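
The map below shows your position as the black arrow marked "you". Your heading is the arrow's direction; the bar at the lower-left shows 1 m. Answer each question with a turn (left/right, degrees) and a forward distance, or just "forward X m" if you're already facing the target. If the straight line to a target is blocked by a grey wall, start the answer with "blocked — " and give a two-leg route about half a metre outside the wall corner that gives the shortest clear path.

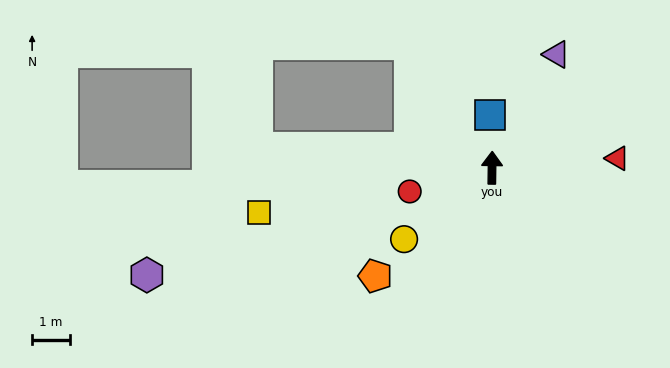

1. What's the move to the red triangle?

turn right 85°, forward 3.4 m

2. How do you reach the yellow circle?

turn left 130°, forward 3.0 m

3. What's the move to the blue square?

turn left 3°, forward 1.4 m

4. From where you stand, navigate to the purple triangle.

turn right 29°, forward 3.5 m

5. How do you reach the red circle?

turn left 107°, forward 2.3 m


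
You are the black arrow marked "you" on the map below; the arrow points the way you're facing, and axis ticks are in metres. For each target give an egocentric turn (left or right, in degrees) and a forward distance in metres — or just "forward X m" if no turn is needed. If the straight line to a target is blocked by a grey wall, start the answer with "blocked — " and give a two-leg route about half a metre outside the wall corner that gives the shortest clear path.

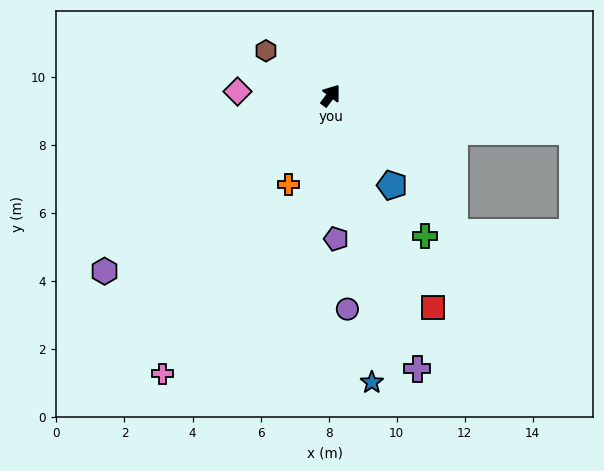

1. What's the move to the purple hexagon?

turn left 165°, forward 8.4 m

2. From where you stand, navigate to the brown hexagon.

turn left 92°, forward 2.3 m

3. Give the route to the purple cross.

turn right 125°, forward 8.4 m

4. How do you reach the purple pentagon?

turn right 141°, forward 4.2 m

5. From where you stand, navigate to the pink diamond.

turn left 125°, forward 2.7 m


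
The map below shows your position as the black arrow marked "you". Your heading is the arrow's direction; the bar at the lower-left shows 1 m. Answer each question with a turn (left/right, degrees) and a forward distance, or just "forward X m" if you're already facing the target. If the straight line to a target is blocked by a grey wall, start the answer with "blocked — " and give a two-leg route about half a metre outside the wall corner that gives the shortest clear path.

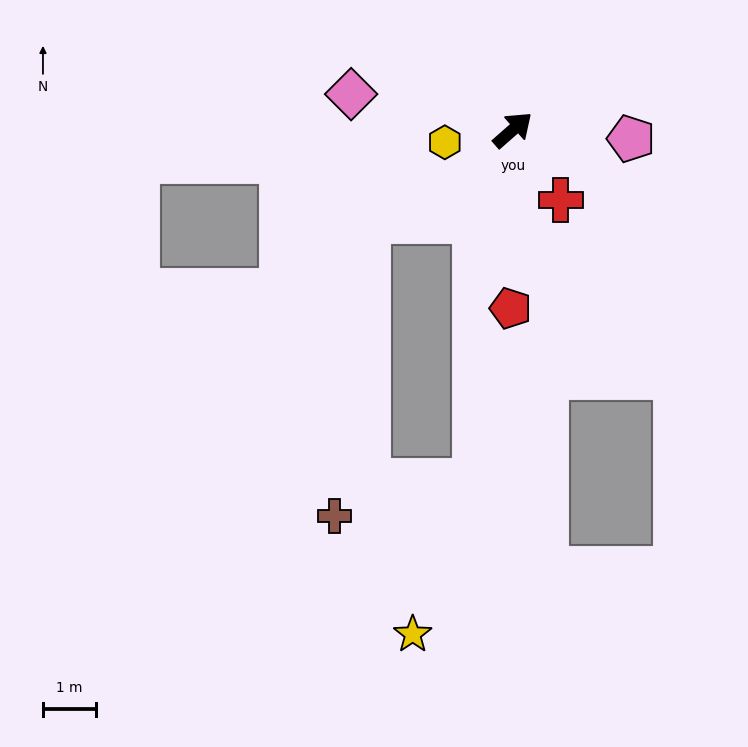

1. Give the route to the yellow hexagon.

turn left 149°, forward 1.3 m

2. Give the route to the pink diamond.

turn left 126°, forward 3.1 m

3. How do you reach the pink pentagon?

turn right 46°, forward 2.2 m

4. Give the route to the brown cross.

blocked — turn left 171°, forward 3.2 m, then turn left 51°, forward 5.5 m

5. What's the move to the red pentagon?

turn right 132°, forward 3.3 m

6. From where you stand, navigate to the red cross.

turn right 97°, forward 1.6 m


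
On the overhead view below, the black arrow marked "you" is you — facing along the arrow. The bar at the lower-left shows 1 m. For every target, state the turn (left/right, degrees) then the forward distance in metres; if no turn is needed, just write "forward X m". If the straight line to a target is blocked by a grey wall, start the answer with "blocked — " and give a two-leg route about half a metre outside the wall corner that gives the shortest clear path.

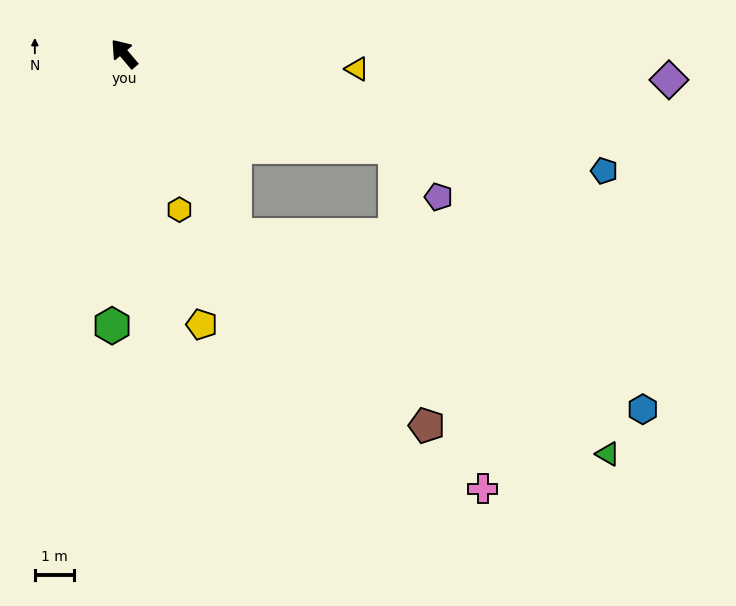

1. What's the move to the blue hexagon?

blocked — turn left 171°, forward 5.4 m, then turn left 36°, forward 11.2 m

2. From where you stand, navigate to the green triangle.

blocked — turn left 171°, forward 5.4 m, then turn left 28°, forward 10.9 m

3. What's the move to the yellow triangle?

turn right 134°, forward 5.9 m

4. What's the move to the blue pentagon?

turn right 144°, forward 12.5 m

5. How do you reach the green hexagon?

turn left 137°, forward 6.9 m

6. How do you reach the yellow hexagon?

turn left 159°, forward 4.2 m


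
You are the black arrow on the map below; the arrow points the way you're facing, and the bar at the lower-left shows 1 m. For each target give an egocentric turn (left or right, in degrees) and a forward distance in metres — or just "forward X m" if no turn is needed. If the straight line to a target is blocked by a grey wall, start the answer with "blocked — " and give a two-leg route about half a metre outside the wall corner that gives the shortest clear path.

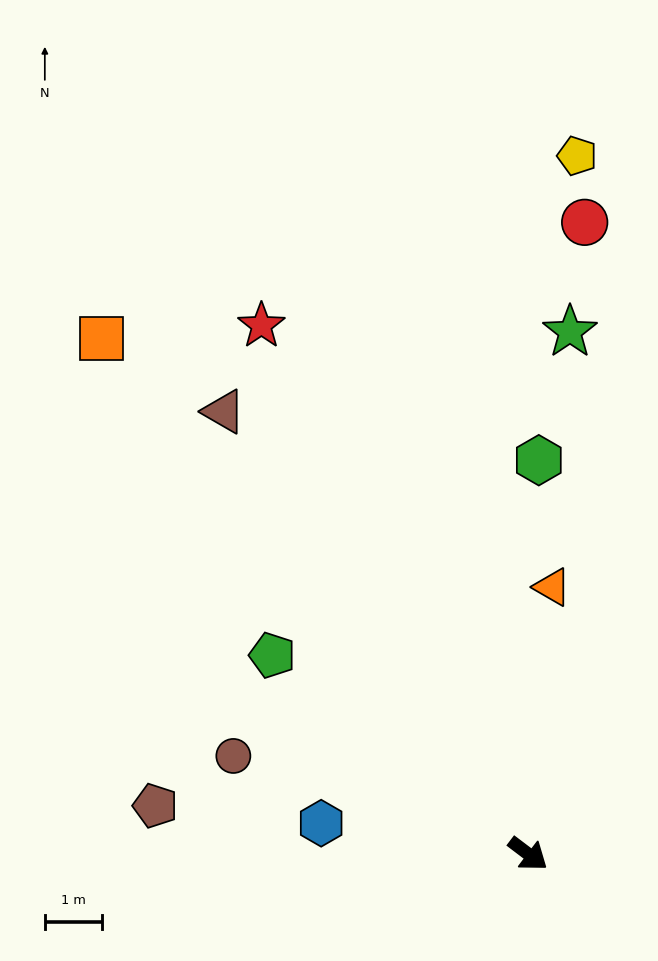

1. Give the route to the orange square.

turn left 167°, forward 11.6 m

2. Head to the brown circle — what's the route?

turn right 161°, forward 5.4 m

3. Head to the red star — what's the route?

turn left 154°, forward 10.3 m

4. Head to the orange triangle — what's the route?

turn left 122°, forward 4.7 m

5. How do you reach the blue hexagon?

turn right 151°, forward 3.6 m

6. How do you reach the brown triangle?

turn left 162°, forward 9.3 m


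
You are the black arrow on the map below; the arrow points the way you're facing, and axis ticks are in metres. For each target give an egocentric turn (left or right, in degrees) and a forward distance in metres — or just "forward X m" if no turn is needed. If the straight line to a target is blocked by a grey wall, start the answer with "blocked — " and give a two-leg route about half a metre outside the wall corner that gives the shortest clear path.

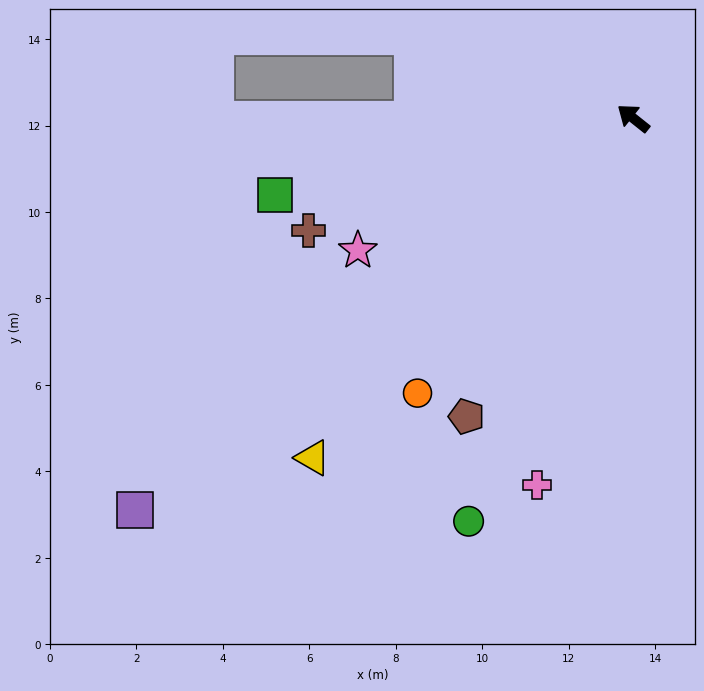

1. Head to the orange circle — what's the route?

turn left 90°, forward 8.1 m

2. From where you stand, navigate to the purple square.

turn left 77°, forward 14.7 m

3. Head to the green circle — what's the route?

turn left 106°, forward 10.1 m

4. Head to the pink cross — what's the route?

turn left 114°, forward 8.8 m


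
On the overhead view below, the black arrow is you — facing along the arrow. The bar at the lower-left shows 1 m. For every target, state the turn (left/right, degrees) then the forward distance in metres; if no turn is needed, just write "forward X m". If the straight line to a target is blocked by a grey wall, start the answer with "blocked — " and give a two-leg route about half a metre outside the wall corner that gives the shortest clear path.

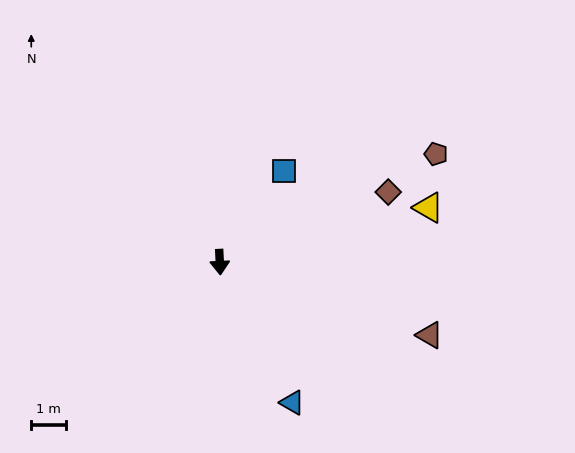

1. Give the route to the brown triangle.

turn left 68°, forward 6.4 m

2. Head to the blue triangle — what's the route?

turn left 25°, forward 4.5 m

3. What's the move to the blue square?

turn left 142°, forward 3.2 m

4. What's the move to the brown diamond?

turn left 110°, forward 5.2 m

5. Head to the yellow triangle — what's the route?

turn left 102°, forward 6.2 m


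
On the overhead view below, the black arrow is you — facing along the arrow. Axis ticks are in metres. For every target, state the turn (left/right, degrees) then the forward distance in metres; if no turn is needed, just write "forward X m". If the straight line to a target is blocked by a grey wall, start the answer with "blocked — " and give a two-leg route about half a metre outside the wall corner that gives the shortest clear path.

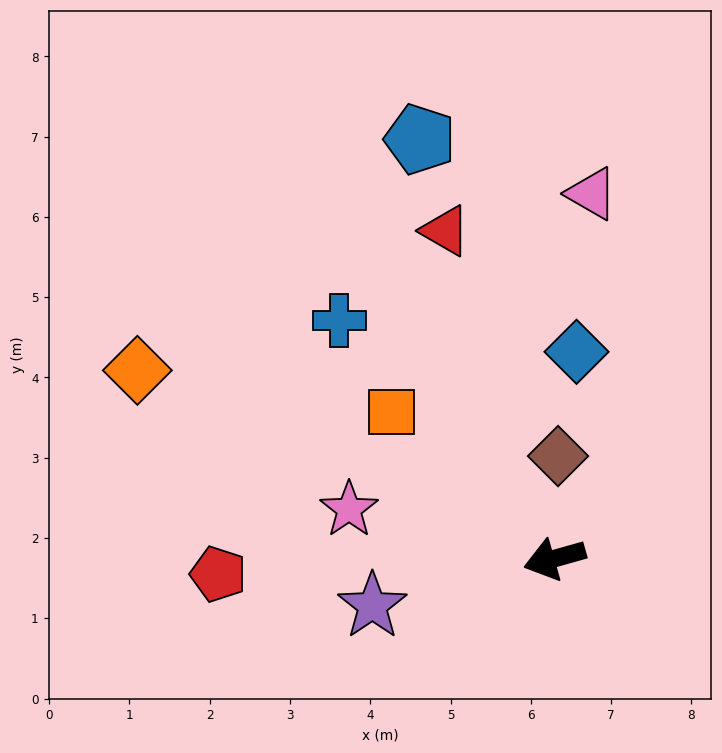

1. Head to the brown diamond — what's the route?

turn right 108°, forward 1.3 m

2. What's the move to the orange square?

turn right 58°, forward 2.7 m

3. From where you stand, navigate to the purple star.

forward 2.3 m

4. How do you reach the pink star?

turn right 29°, forward 2.6 m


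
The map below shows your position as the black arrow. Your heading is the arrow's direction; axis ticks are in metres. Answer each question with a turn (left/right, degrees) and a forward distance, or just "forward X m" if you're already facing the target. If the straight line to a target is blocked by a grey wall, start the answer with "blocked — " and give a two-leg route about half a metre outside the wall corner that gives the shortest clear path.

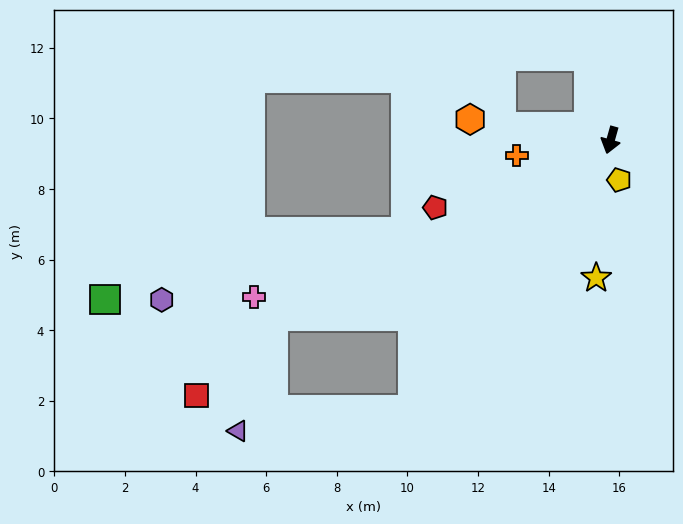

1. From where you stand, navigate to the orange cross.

turn right 65°, forward 2.7 m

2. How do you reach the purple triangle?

blocked — turn right 47°, forward 10.8 m, then turn left 46°, forward 3.4 m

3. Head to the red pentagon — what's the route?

turn right 53°, forward 5.3 m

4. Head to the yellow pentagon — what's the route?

turn left 28°, forward 1.2 m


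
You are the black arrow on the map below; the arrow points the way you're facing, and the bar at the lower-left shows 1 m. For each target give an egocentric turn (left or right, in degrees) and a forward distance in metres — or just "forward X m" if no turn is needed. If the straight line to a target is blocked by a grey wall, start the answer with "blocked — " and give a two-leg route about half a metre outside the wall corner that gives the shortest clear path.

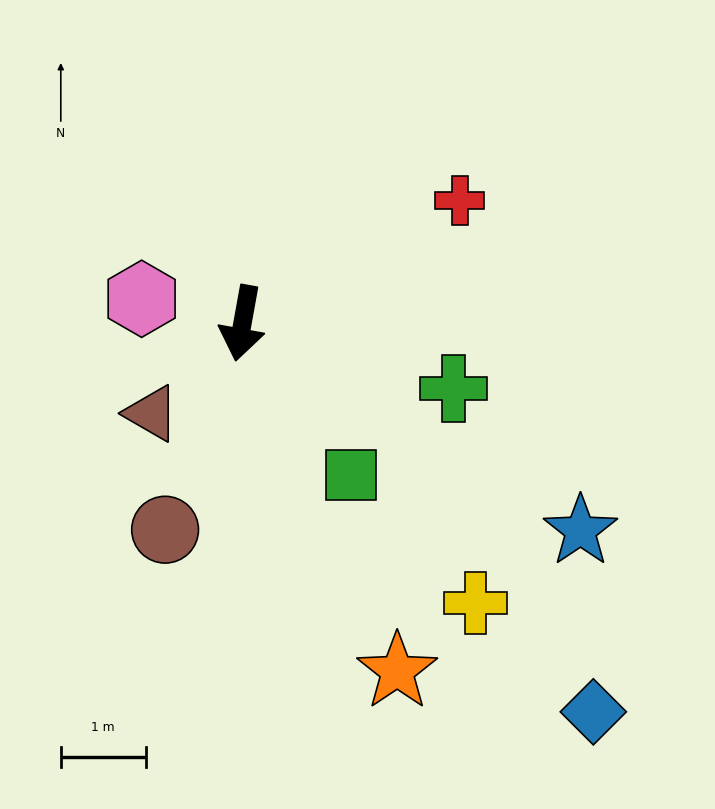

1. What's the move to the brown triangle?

turn right 35°, forward 1.5 m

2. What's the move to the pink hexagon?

turn right 93°, forward 1.2 m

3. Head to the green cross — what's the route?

turn left 83°, forward 2.6 m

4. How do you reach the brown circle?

turn right 10°, forward 2.6 m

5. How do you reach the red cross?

turn left 130°, forward 2.9 m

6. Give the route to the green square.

turn left 46°, forward 2.2 m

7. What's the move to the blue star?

turn left 69°, forward 4.7 m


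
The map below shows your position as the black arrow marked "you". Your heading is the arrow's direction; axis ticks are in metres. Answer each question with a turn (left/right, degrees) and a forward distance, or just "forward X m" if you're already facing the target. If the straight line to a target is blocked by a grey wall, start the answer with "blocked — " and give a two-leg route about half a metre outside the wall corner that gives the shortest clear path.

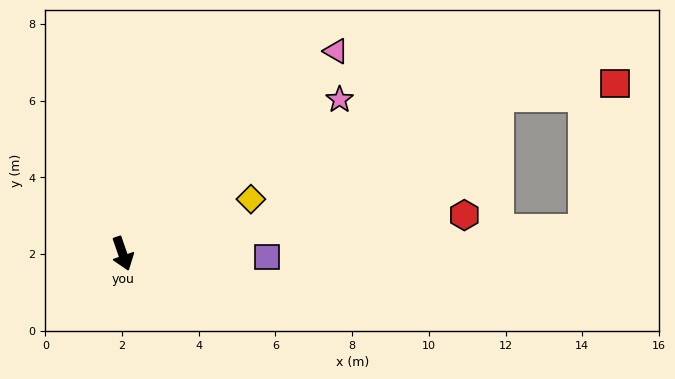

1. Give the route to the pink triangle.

turn left 114°, forward 7.7 m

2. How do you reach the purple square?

turn left 70°, forward 3.8 m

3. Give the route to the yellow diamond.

turn left 94°, forward 3.6 m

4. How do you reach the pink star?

turn left 106°, forward 6.9 m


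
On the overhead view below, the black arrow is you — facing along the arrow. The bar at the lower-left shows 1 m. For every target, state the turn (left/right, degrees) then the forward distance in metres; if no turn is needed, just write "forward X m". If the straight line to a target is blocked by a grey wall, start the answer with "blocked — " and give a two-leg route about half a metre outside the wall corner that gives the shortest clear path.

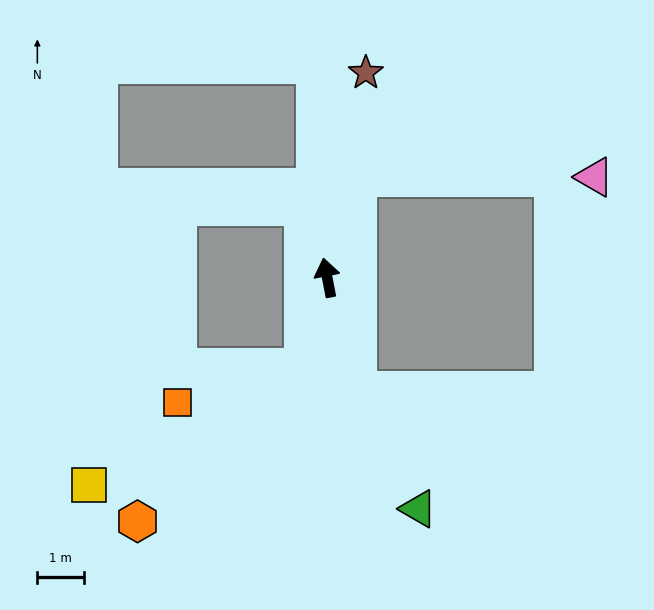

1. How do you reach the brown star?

turn right 22°, forward 4.5 m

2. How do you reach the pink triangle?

blocked — turn right 28°, forward 2.3 m, then turn right 73°, forward 5.1 m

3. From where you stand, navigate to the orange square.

blocked — turn left 155°, forward 2.0 m, then turn right 60°, forward 2.8 m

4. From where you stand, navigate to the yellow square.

blocked — turn left 155°, forward 2.0 m, then turn right 47°, forward 5.3 m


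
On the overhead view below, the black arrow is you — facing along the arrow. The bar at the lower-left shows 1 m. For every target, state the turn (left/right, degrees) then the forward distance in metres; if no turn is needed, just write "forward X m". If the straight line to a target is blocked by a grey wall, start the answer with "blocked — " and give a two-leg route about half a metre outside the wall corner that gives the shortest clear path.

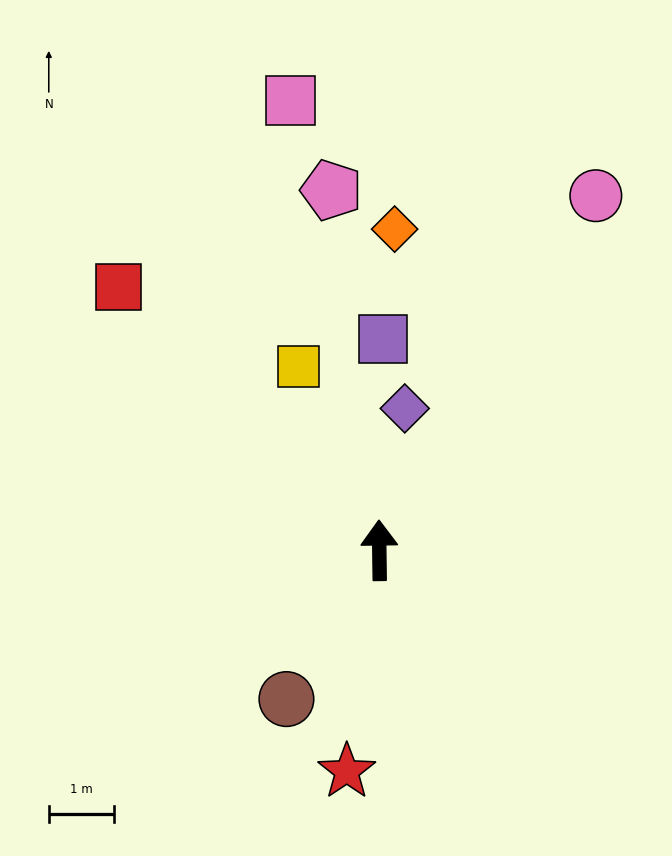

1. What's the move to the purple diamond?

turn right 11°, forward 2.2 m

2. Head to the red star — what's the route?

turn left 171°, forward 3.4 m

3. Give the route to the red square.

turn left 44°, forward 5.6 m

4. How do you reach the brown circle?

turn left 147°, forward 2.7 m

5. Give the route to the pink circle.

turn right 32°, forward 6.3 m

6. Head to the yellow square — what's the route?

turn left 23°, forward 3.1 m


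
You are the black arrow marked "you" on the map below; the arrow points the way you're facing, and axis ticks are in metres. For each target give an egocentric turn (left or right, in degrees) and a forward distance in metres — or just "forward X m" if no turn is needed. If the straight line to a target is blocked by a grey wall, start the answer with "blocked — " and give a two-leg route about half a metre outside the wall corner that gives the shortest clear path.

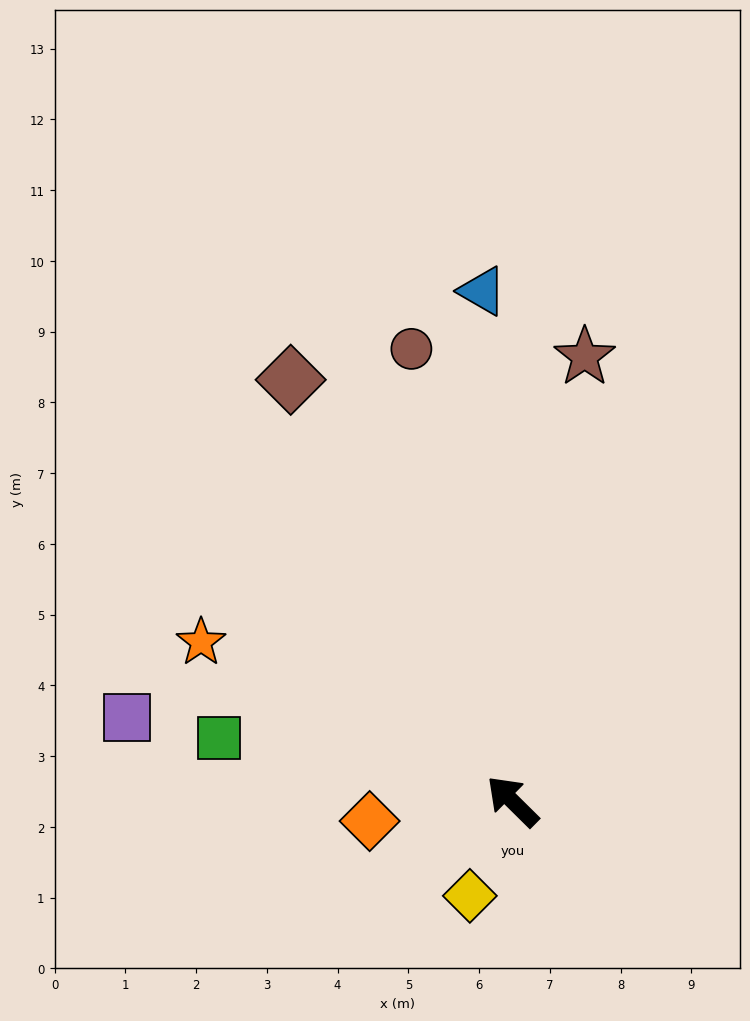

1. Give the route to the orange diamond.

turn left 53°, forward 2.0 m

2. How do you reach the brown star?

turn right 55°, forward 6.4 m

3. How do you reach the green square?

turn left 32°, forward 4.2 m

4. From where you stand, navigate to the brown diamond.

turn right 18°, forward 6.7 m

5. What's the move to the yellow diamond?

turn left 110°, forward 1.5 m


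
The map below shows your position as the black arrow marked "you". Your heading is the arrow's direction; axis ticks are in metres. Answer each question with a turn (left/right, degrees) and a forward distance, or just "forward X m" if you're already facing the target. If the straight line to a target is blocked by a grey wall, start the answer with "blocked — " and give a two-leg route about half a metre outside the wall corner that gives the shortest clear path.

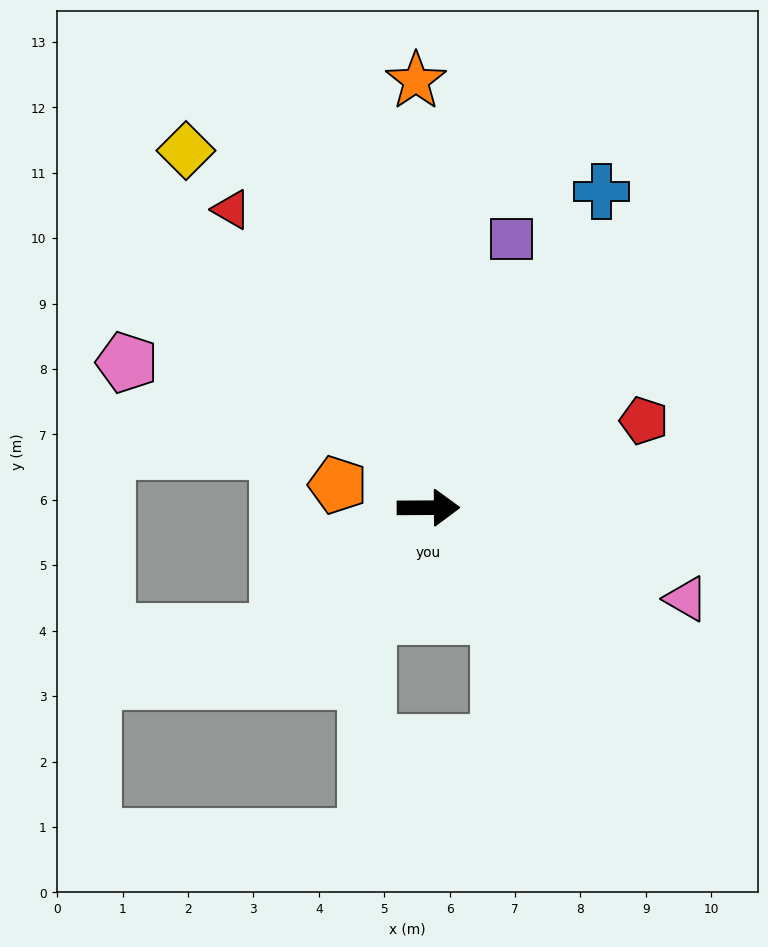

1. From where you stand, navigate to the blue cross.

turn left 61°, forward 5.5 m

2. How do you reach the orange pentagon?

turn left 166°, forward 1.4 m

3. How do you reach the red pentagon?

turn left 22°, forward 3.6 m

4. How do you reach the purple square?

turn left 73°, forward 4.3 m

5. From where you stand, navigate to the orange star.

turn left 91°, forward 6.5 m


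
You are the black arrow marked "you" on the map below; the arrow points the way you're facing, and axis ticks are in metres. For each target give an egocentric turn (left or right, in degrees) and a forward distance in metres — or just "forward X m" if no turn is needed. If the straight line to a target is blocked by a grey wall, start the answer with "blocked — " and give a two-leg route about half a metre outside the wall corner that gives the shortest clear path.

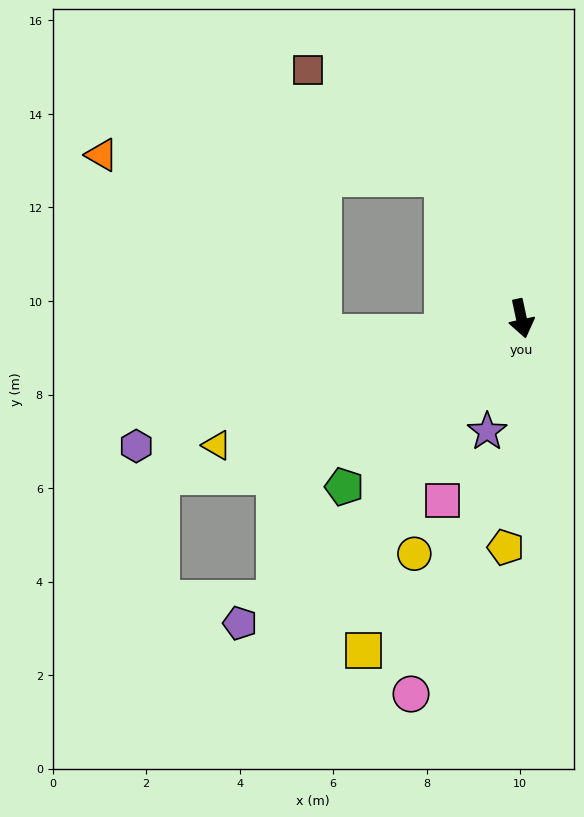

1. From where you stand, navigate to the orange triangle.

blocked — turn right 163°, forward 3.5 m, then turn left 57°, forward 7.3 m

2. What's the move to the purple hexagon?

turn right 84°, forward 8.7 m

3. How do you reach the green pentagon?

turn right 59°, forward 5.2 m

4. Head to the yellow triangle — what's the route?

turn right 79°, forward 7.1 m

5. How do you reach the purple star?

turn right 29°, forward 2.5 m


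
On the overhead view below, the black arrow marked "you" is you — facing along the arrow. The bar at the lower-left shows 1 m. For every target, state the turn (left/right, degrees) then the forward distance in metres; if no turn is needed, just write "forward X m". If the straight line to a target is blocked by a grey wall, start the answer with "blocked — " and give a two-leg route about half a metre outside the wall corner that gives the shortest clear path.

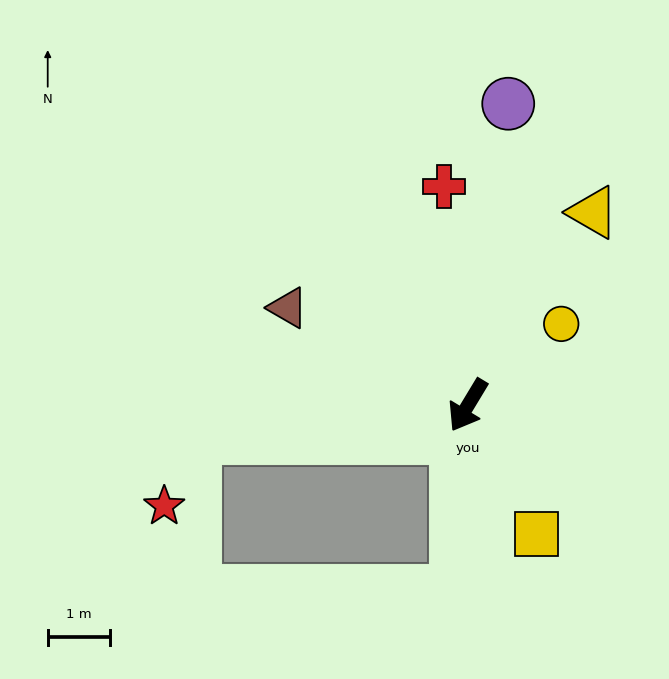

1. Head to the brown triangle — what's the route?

turn right 87°, forward 3.3 m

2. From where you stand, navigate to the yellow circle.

turn left 162°, forward 2.0 m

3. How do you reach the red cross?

turn right 143°, forward 3.6 m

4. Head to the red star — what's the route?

blocked — turn right 52°, forward 4.4 m, then turn left 59°, forward 1.2 m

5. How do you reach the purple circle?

turn right 156°, forward 4.9 m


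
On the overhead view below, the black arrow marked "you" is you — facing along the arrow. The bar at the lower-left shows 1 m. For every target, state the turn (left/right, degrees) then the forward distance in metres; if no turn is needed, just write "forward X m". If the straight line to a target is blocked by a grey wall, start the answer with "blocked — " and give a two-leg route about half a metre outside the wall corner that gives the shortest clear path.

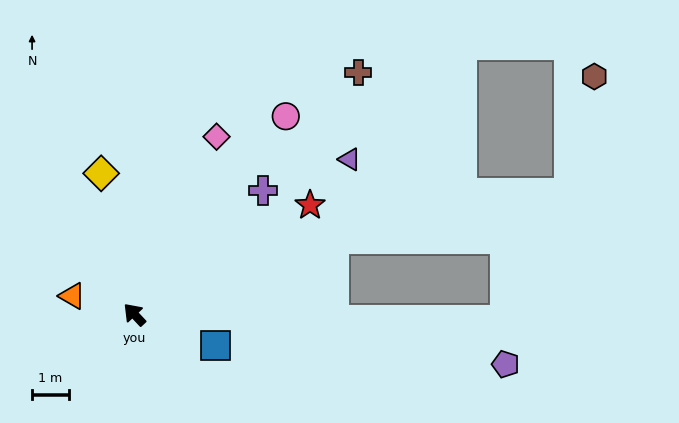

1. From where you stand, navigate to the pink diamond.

turn right 68°, forward 5.3 m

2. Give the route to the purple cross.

turn right 89°, forward 4.9 m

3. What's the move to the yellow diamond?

turn right 30°, forward 4.0 m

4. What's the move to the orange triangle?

turn left 30°, forward 1.8 m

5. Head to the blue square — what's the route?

turn right 154°, forward 2.4 m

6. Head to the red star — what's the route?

turn right 101°, forward 5.6 m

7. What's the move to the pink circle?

turn right 81°, forward 6.8 m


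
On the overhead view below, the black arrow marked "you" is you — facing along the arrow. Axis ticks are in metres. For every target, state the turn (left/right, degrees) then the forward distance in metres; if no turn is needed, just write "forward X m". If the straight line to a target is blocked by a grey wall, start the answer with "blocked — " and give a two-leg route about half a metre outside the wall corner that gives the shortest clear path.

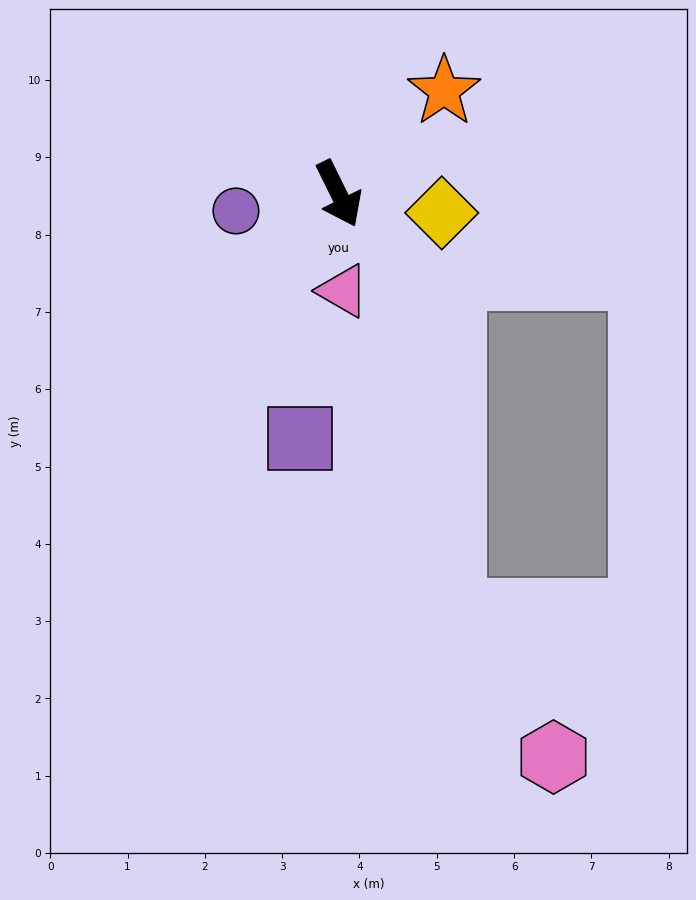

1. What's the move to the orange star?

turn left 108°, forward 1.9 m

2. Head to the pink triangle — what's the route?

turn right 24°, forward 1.3 m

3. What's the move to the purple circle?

turn right 107°, forward 1.3 m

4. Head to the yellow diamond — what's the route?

turn left 53°, forward 1.4 m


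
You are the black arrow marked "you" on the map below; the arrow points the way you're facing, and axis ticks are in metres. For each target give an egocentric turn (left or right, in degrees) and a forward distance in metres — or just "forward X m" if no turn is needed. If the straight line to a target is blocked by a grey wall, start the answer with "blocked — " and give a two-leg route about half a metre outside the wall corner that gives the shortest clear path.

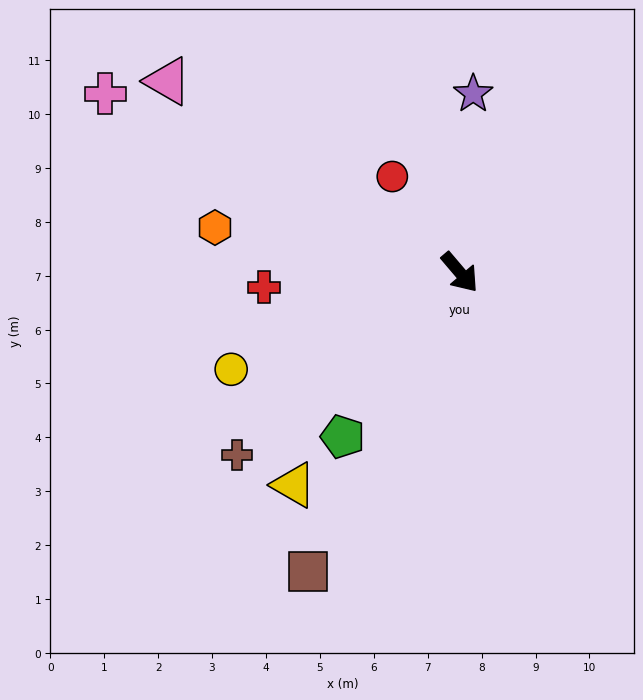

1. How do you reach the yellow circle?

turn right 107°, forward 4.6 m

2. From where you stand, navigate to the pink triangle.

turn right 164°, forward 6.5 m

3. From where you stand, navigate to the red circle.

turn left 175°, forward 2.2 m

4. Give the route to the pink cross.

turn right 157°, forward 7.4 m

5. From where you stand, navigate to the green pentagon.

turn right 76°, forward 3.7 m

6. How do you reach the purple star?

turn left 135°, forward 3.3 m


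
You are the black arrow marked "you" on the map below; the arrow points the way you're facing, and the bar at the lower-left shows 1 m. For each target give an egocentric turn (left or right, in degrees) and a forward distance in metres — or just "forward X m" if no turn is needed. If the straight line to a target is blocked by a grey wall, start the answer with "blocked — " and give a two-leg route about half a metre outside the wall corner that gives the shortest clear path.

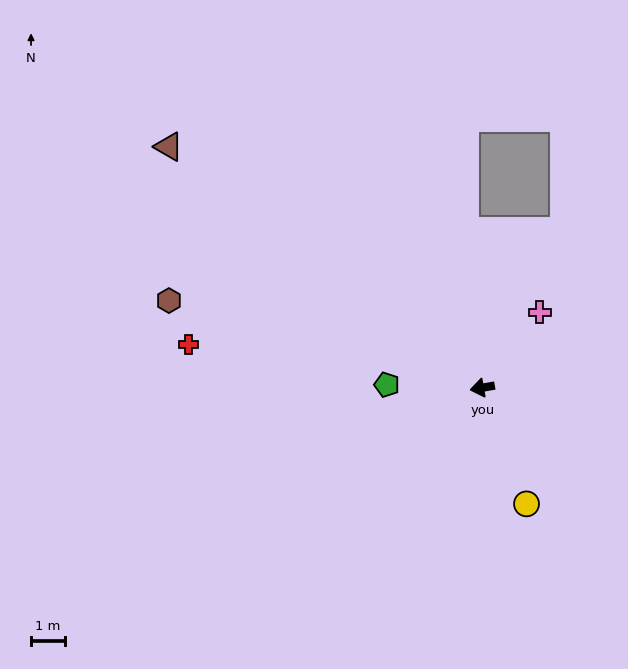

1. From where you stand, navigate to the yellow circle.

turn left 101°, forward 3.6 m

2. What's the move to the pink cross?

turn right 137°, forward 2.8 m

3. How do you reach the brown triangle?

turn right 48°, forward 11.6 m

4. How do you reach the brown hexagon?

turn right 26°, forward 9.5 m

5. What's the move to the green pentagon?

turn right 12°, forward 2.8 m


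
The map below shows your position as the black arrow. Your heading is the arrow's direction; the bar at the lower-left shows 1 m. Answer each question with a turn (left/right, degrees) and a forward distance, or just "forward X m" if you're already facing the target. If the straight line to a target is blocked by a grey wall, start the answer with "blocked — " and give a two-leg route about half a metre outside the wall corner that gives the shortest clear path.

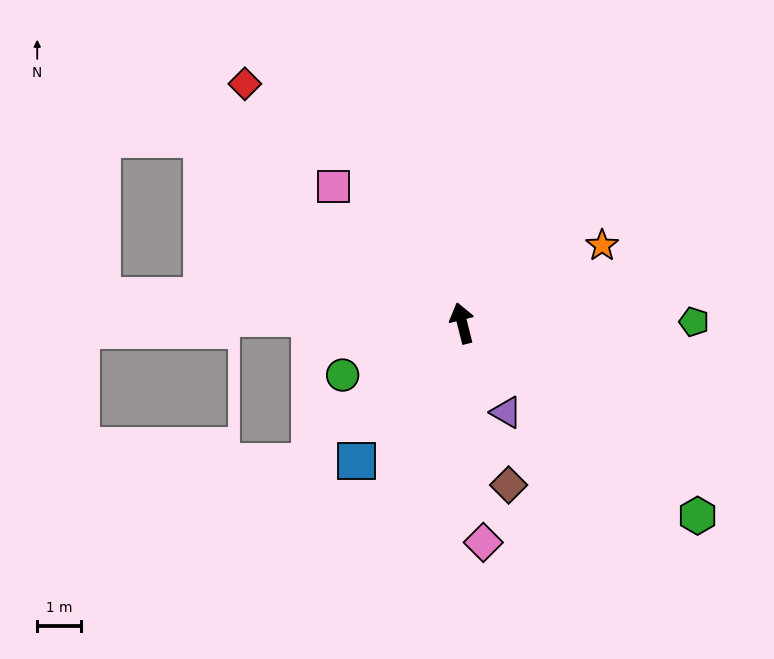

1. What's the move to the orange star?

turn right 75°, forward 3.7 m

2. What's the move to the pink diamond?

turn left 171°, forward 5.0 m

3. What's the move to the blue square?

turn left 128°, forward 4.0 m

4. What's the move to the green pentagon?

turn right 104°, forward 5.3 m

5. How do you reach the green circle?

turn left 99°, forward 3.0 m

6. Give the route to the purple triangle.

turn right 168°, forward 2.3 m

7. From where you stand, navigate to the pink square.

turn left 29°, forward 4.3 m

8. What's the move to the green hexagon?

turn right 143°, forward 6.9 m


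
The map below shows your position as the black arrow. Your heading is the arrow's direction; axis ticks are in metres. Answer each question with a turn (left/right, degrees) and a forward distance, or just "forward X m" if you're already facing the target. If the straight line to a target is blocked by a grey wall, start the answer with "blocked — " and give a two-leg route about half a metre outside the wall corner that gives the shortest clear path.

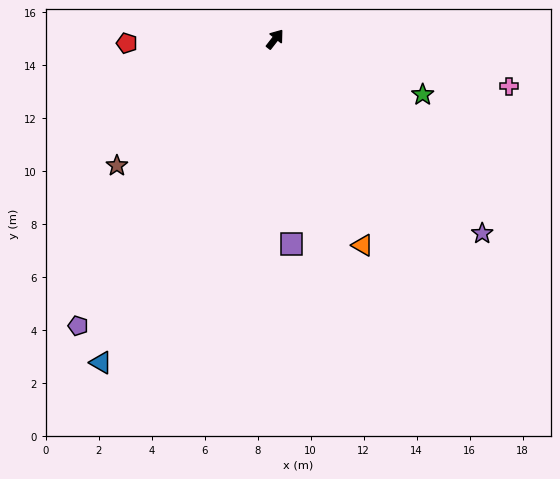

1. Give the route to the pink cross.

turn right 64°, forward 9.0 m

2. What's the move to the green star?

turn right 73°, forward 6.0 m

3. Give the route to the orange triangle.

turn right 119°, forward 8.5 m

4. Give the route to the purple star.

turn right 95°, forward 10.7 m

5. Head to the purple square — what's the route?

turn right 137°, forward 7.8 m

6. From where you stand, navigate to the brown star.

turn left 167°, forward 7.6 m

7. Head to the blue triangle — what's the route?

turn right 170°, forward 13.9 m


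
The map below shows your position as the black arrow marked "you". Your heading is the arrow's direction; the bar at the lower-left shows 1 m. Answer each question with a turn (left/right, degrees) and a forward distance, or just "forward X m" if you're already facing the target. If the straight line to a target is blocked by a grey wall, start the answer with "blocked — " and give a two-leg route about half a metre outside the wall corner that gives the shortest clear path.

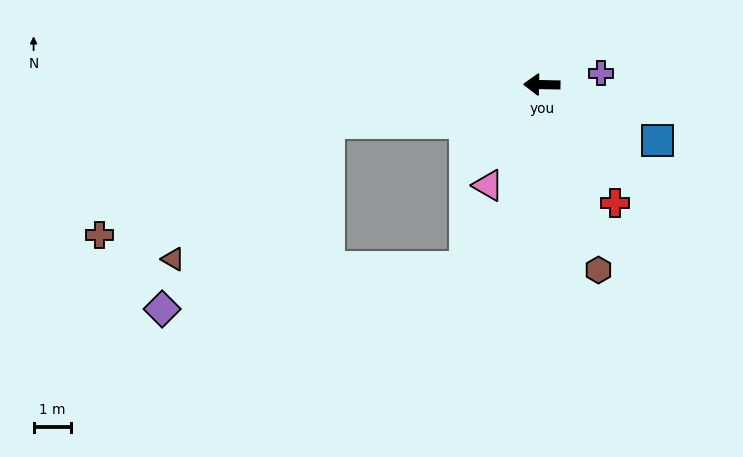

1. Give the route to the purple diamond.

blocked — turn left 11°, forward 5.7 m, then turn left 38°, forward 6.6 m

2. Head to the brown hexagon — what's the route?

turn left 108°, forward 5.1 m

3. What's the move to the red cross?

turn left 123°, forward 3.7 m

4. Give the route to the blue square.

turn left 155°, forward 3.4 m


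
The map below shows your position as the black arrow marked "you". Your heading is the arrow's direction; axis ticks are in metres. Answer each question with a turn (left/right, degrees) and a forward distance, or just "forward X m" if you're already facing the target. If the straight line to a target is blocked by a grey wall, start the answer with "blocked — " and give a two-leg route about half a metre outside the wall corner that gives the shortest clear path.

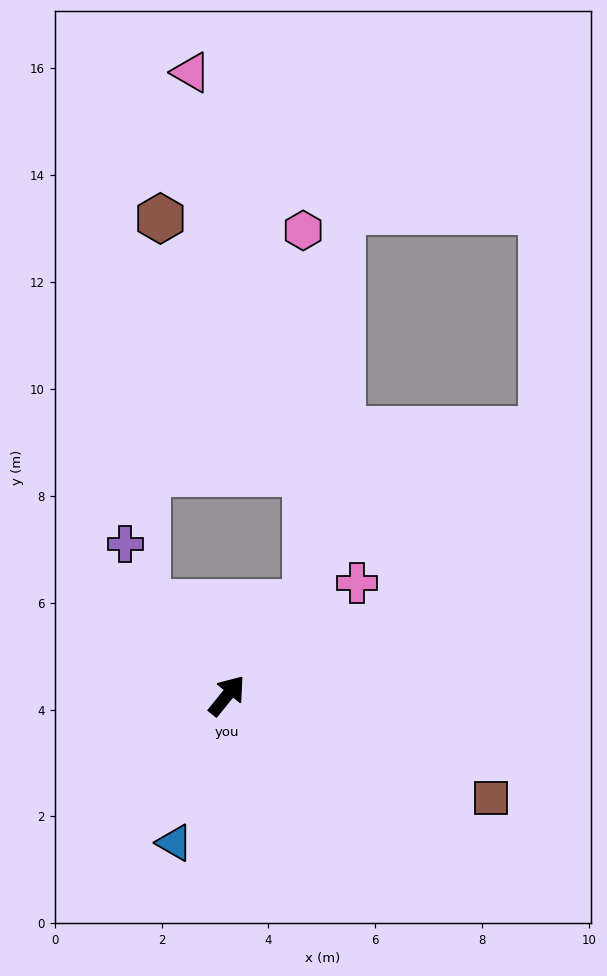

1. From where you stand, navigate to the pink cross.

turn right 10°, forward 3.2 m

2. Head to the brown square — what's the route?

turn right 72°, forward 5.3 m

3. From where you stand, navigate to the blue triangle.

turn right 161°, forward 2.9 m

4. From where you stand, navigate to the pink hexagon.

blocked — forward 2.3 m, then turn left 39°, forward 7.0 m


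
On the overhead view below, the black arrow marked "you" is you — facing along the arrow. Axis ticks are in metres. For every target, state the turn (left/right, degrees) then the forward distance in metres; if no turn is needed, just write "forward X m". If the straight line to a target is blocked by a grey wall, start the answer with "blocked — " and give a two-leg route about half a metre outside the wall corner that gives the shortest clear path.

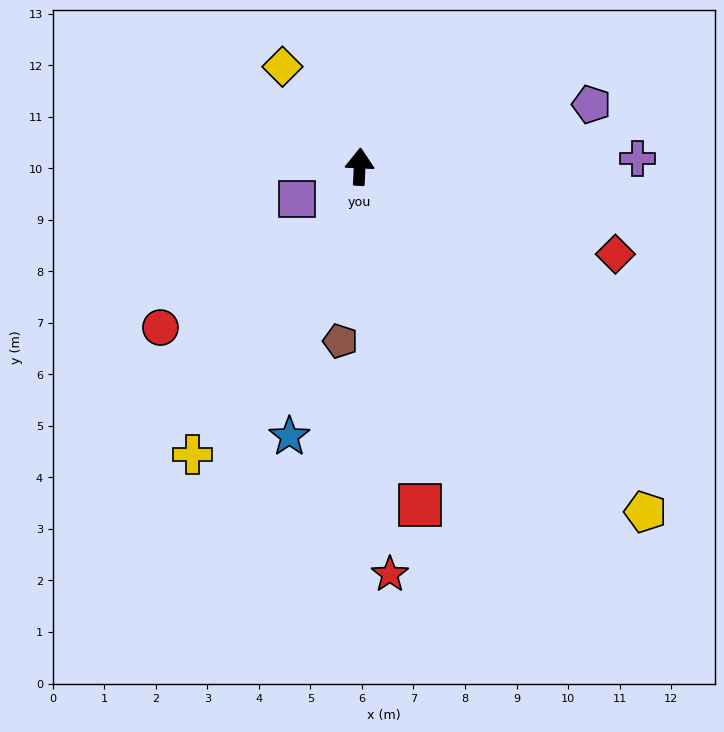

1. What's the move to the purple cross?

turn right 86°, forward 5.4 m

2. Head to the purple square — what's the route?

turn left 120°, forward 1.4 m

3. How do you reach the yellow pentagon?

turn right 138°, forward 8.7 m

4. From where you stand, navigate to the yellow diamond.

turn left 40°, forward 2.5 m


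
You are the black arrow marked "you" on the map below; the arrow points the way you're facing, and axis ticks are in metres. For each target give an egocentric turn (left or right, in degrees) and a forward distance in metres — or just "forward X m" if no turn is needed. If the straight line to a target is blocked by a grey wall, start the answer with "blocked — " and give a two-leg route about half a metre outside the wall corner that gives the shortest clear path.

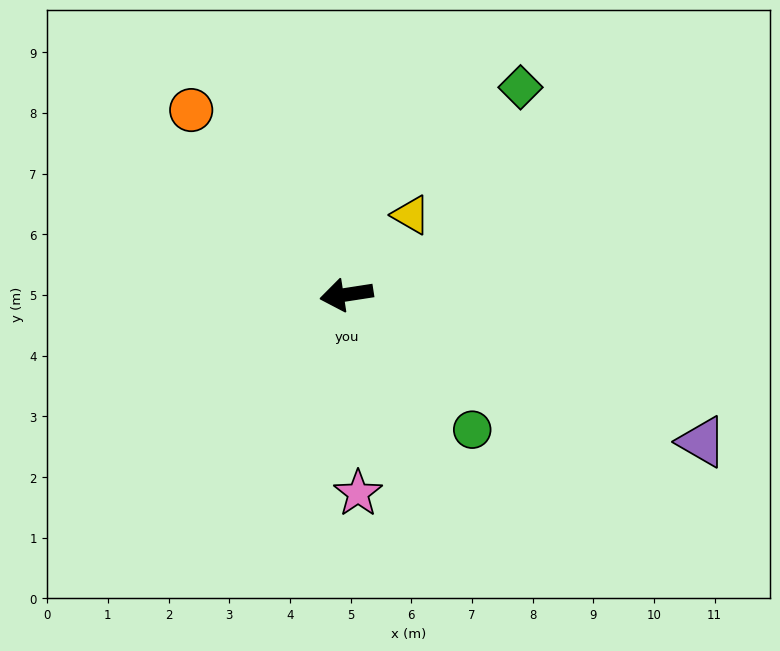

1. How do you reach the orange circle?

turn right 59°, forward 4.0 m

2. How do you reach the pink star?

turn left 85°, forward 3.3 m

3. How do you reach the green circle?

turn left 124°, forward 3.0 m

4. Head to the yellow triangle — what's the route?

turn right 138°, forward 1.7 m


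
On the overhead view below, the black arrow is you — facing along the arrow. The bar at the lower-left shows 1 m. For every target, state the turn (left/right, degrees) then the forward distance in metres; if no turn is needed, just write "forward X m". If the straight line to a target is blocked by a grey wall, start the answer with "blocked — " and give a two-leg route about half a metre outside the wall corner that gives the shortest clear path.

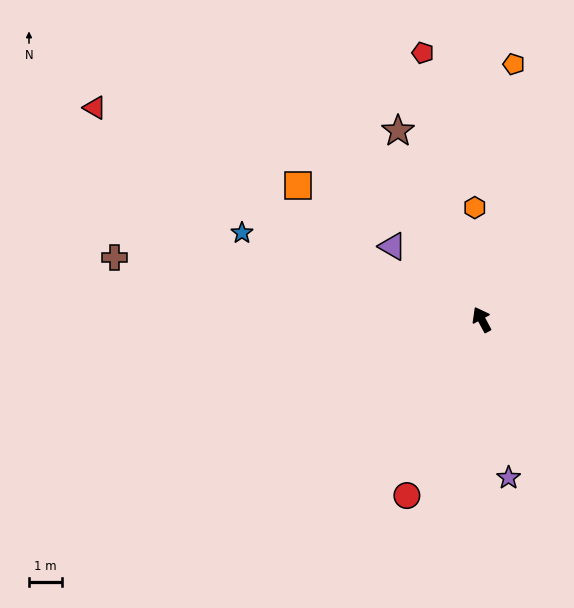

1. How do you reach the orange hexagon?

turn right 25°, forward 3.4 m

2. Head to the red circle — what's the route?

turn left 129°, forward 5.8 m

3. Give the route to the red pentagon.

turn right 16°, forward 8.3 m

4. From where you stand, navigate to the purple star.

turn left 161°, forward 4.9 m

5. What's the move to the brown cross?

turn left 52°, forward 11.3 m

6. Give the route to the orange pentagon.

turn right 35°, forward 7.8 m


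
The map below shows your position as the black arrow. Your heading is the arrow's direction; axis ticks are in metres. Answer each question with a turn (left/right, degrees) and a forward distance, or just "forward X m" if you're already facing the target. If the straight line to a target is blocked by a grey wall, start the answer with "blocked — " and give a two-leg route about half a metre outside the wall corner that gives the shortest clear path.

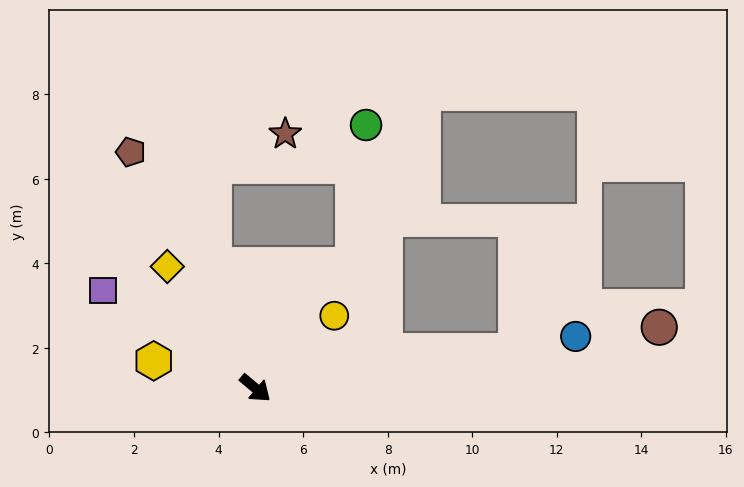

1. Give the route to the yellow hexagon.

turn right 155°, forward 2.5 m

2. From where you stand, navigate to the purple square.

turn right 173°, forward 4.3 m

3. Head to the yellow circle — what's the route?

turn left 82°, forward 2.5 m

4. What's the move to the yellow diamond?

turn left 166°, forward 3.6 m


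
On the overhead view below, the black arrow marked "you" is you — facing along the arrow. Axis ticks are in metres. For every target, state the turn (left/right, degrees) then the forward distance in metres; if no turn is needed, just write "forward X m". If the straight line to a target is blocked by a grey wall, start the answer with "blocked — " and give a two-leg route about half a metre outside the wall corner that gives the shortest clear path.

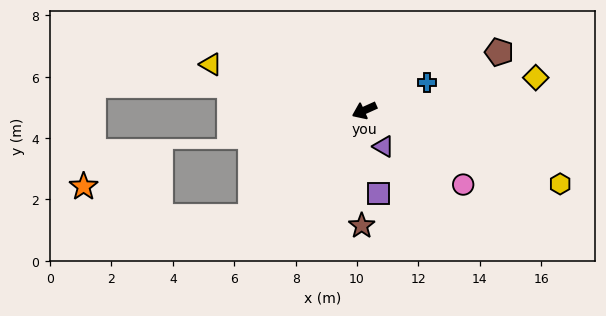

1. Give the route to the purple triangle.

turn left 94°, forward 1.3 m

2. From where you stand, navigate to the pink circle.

turn left 119°, forward 4.0 m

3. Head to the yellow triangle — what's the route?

turn right 41°, forward 5.2 m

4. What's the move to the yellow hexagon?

turn left 135°, forward 6.8 m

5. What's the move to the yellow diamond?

turn left 167°, forward 5.7 m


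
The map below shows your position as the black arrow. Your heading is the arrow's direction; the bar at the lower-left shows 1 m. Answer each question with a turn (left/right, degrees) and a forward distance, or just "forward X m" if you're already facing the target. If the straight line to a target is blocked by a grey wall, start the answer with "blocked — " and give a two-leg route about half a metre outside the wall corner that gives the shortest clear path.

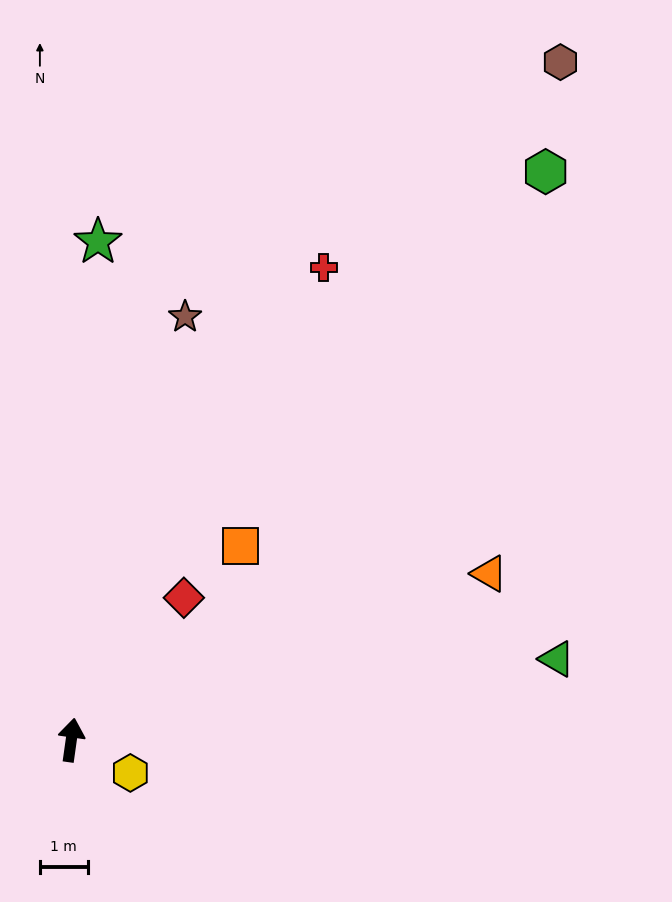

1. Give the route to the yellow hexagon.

turn right 111°, forward 1.4 m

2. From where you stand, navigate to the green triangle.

turn right 73°, forward 10.3 m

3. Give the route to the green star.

turn left 5°, forward 10.4 m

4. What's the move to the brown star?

turn right 7°, forward 9.1 m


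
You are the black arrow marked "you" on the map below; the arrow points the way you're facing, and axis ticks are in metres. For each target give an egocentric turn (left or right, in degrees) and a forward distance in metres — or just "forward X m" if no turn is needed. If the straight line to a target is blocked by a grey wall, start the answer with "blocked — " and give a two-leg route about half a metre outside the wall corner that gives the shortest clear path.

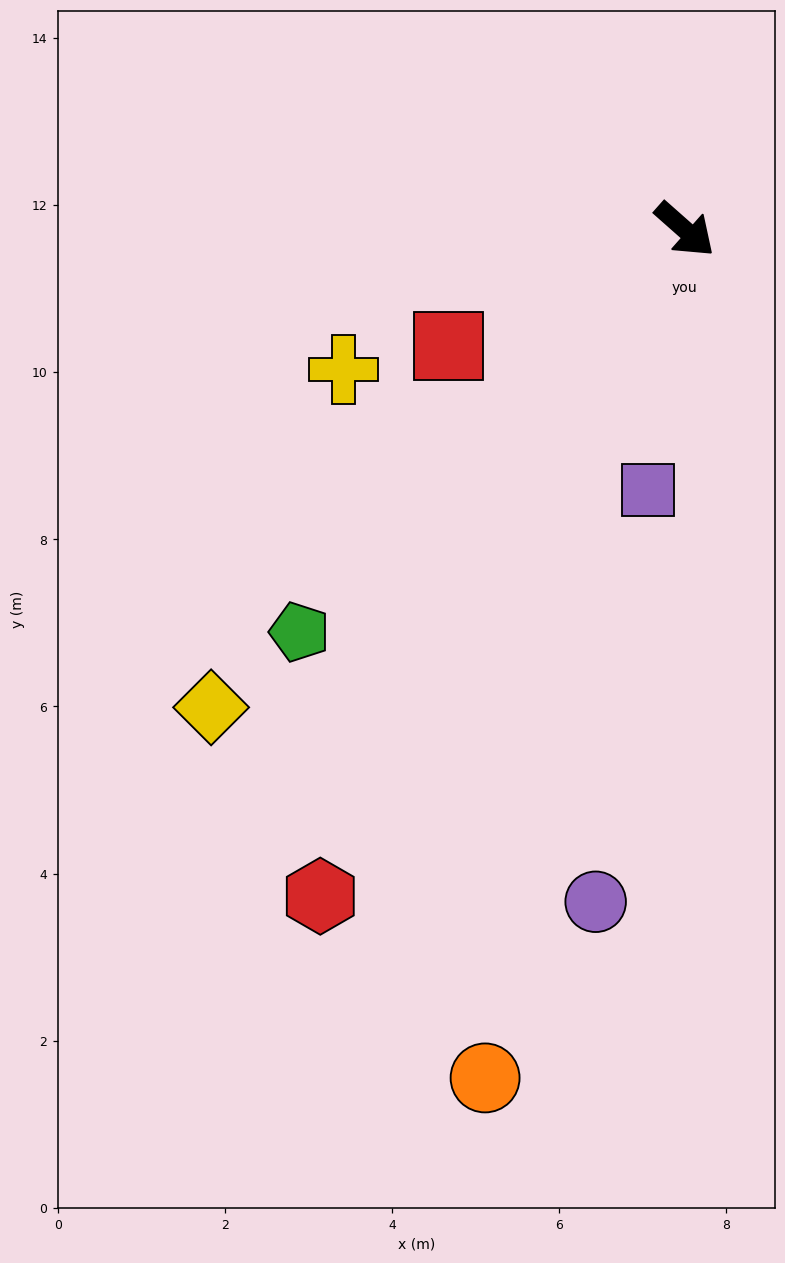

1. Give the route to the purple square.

turn right 57°, forward 3.1 m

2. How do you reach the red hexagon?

turn right 77°, forward 9.1 m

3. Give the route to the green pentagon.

turn right 92°, forward 6.7 m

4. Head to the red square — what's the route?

turn right 112°, forward 3.2 m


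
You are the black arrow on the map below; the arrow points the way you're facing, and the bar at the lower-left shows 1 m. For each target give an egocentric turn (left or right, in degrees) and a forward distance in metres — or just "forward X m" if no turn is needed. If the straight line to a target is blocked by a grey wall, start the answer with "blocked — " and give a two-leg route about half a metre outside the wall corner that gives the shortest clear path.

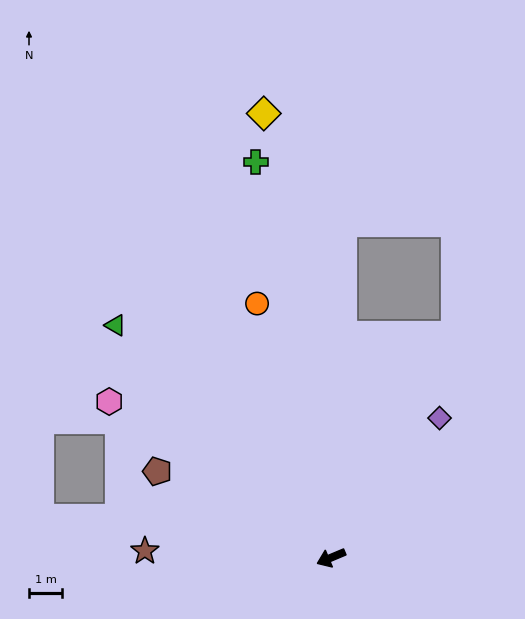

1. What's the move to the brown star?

turn right 25°, forward 5.6 m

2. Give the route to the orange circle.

turn right 97°, forward 8.0 m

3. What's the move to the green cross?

turn right 102°, forward 12.2 m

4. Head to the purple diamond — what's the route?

turn right 151°, forward 5.3 m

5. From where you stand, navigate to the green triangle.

turn right 70°, forward 9.6 m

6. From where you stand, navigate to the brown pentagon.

turn right 49°, forward 5.9 m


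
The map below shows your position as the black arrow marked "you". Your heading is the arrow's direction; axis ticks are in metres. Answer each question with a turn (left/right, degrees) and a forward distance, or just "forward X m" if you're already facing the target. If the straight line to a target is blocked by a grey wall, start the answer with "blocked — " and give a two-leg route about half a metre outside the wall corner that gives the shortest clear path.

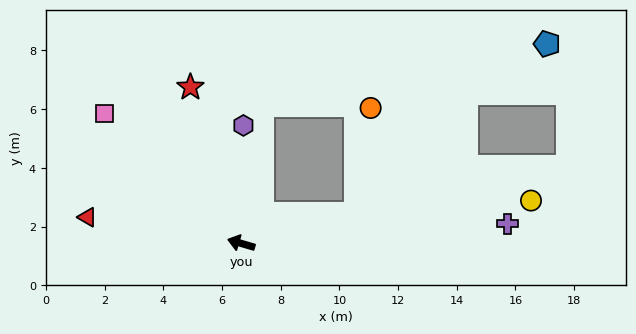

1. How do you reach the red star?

turn right 56°, forward 5.6 m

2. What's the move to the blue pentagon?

blocked — turn right 82°, forward 4.8 m, then turn right 70°, forward 9.9 m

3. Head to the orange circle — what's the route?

blocked — turn right 149°, forward 4.1 m, then turn left 68°, forward 3.6 m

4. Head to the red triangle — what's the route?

turn left 7°, forward 5.3 m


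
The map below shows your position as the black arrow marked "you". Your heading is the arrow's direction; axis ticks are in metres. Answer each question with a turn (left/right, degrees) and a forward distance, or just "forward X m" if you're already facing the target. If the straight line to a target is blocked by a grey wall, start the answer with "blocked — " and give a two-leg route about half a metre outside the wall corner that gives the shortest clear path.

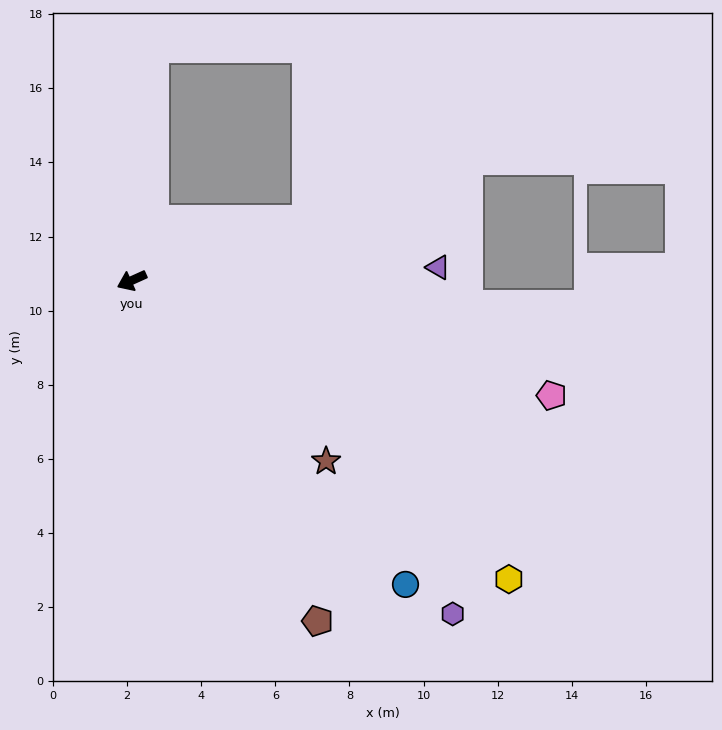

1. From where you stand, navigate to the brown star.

turn left 113°, forward 7.2 m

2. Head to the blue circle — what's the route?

turn left 108°, forward 11.0 m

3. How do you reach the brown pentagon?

turn left 94°, forward 10.5 m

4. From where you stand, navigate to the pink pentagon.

turn left 140°, forward 11.7 m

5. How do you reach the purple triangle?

turn left 158°, forward 8.3 m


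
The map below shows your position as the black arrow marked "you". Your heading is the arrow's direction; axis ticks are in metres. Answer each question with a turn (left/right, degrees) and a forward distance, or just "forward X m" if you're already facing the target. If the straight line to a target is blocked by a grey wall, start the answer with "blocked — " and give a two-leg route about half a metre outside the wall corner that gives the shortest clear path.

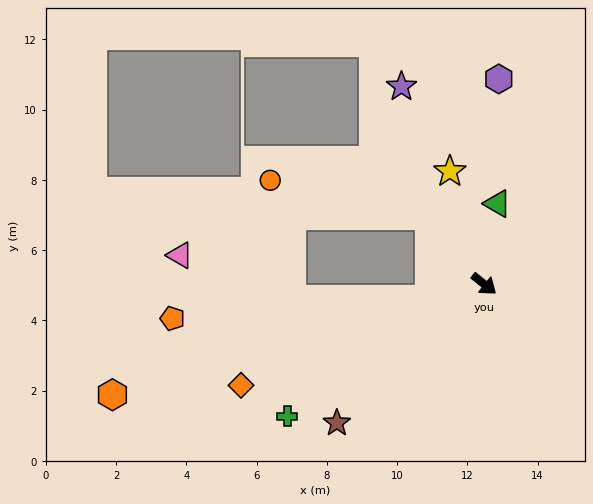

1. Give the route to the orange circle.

blocked — turn left 167°, forward 2.5 m, then turn left 39°, forward 4.6 m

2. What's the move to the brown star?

turn right 98°, forward 5.8 m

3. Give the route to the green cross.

turn right 108°, forward 6.7 m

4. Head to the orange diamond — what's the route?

turn right 119°, forward 7.5 m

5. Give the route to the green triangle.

turn left 119°, forward 2.3 m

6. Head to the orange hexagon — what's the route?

turn right 125°, forward 11.0 m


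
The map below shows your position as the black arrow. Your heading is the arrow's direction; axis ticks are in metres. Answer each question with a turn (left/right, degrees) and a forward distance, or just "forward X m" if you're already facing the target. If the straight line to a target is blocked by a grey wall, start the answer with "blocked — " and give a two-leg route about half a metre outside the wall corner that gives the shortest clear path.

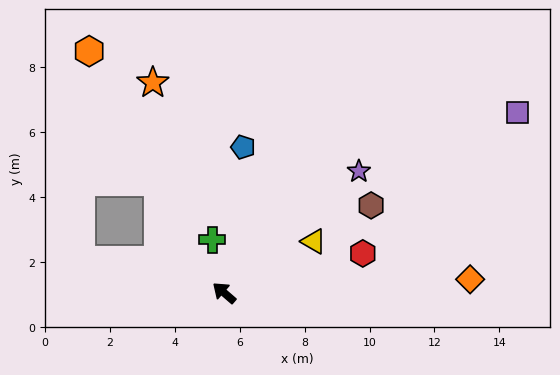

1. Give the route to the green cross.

turn right 37°, forward 1.7 m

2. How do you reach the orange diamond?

turn right 136°, forward 7.6 m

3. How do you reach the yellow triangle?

turn right 109°, forward 3.2 m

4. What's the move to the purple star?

turn right 97°, forward 5.6 m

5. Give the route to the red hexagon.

turn right 123°, forward 4.4 m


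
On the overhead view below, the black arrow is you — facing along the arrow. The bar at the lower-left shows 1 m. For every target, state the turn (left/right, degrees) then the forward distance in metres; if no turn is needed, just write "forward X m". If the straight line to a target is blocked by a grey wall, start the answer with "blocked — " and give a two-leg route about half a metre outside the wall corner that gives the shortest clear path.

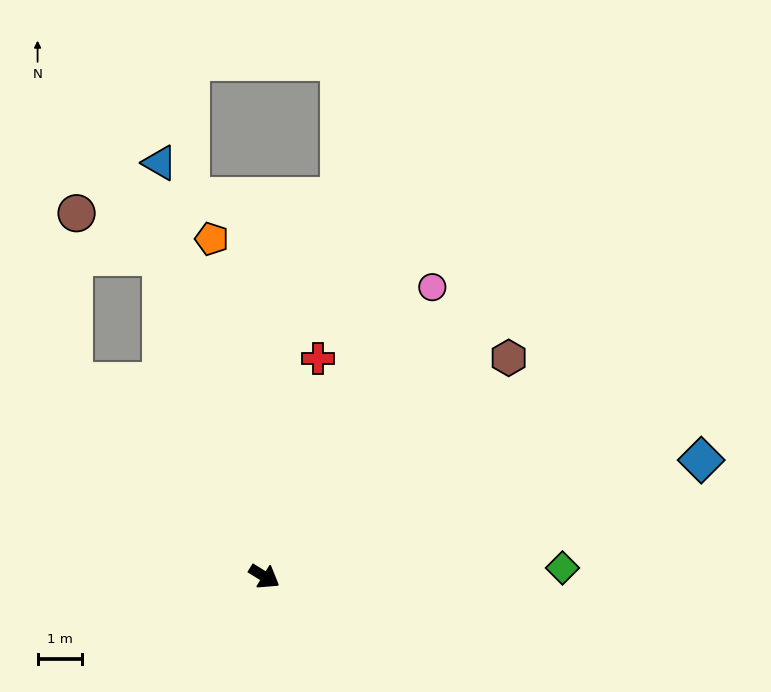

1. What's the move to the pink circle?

turn left 92°, forward 7.5 m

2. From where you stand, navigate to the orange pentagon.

turn left 131°, forward 7.6 m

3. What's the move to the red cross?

turn left 108°, forward 5.0 m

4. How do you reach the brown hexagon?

turn left 74°, forward 7.3 m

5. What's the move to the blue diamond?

turn left 47°, forward 10.1 m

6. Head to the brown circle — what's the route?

blocked — turn left 140°, forward 7.5 m, then turn left 45°, forward 2.1 m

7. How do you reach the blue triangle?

turn left 136°, forward 9.5 m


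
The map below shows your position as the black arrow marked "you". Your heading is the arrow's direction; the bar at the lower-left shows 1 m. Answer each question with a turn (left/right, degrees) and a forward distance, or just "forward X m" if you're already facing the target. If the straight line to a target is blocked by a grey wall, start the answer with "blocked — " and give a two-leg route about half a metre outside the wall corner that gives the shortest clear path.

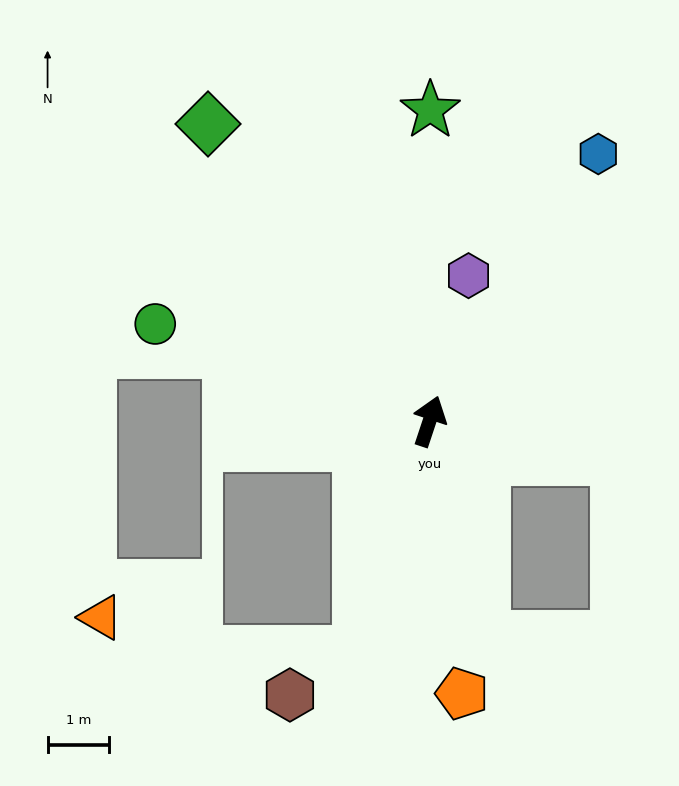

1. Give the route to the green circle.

turn left 89°, forward 4.7 m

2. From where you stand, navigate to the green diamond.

turn left 55°, forward 6.0 m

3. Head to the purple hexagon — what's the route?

turn left 3°, forward 2.4 m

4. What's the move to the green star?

turn left 18°, forward 5.0 m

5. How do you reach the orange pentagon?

turn right 155°, forward 4.4 m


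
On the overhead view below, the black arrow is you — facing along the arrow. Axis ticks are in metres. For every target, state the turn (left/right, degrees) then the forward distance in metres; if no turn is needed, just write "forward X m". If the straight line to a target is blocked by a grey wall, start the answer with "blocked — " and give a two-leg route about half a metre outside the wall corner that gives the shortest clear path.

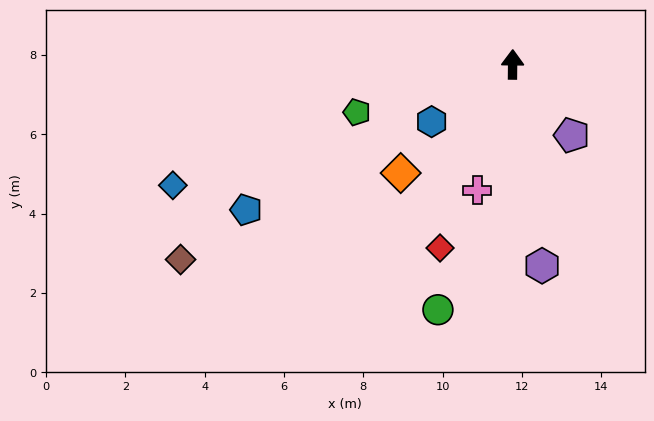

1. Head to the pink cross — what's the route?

turn left 165°, forward 3.3 m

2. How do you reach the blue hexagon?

turn left 126°, forward 2.5 m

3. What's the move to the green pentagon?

turn left 108°, forward 4.1 m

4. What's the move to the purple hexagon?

turn right 171°, forward 5.1 m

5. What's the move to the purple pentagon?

turn right 140°, forward 2.3 m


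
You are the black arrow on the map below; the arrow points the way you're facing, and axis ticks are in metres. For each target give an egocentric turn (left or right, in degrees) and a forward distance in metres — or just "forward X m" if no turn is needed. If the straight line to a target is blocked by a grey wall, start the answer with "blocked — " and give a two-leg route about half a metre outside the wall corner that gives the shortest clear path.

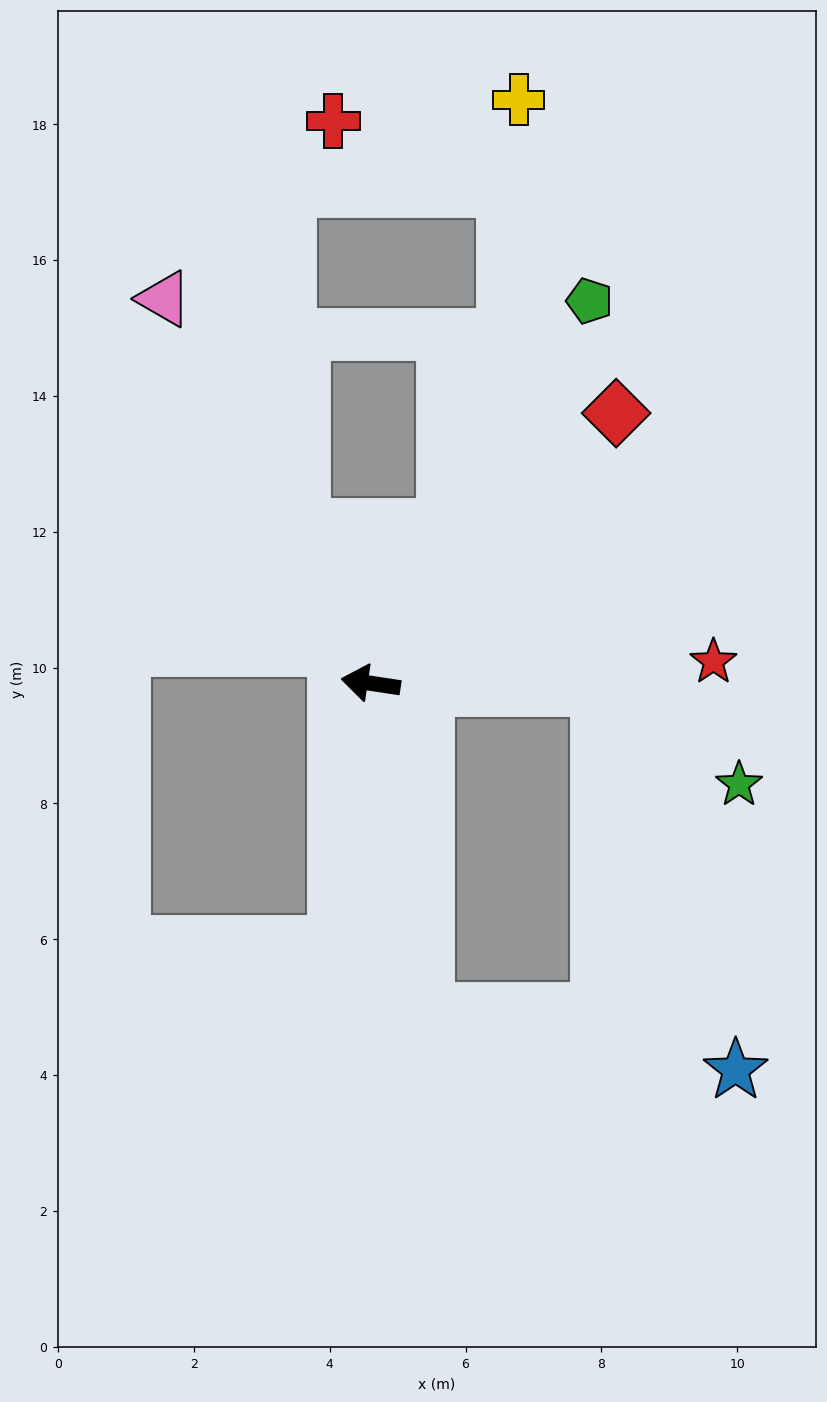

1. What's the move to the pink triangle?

turn right 53°, forward 6.4 m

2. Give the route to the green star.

blocked — turn right 173°, forward 3.4 m, then turn right 33°, forward 2.5 m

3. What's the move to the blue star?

blocked — turn right 173°, forward 3.4 m, then turn right 69°, forward 6.0 m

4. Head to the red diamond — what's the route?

turn right 124°, forward 5.4 m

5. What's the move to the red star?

turn right 168°, forward 5.1 m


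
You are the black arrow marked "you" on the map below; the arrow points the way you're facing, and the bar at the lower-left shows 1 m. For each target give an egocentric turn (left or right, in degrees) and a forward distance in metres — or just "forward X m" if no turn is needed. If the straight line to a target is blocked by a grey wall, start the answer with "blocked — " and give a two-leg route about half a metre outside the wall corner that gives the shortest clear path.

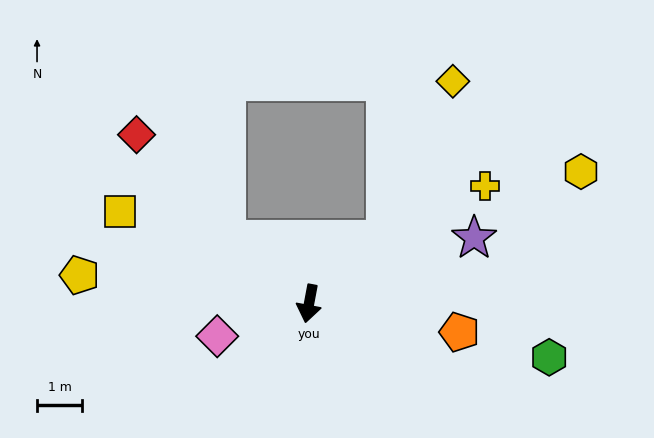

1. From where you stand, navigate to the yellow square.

turn right 105°, forward 4.6 m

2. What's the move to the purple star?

turn left 122°, forward 3.9 m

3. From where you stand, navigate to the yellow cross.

turn left 134°, forward 4.7 m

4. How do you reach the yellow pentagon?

turn right 86°, forward 5.1 m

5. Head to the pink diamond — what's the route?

turn right 60°, forward 2.2 m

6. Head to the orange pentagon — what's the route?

turn left 90°, forward 3.4 m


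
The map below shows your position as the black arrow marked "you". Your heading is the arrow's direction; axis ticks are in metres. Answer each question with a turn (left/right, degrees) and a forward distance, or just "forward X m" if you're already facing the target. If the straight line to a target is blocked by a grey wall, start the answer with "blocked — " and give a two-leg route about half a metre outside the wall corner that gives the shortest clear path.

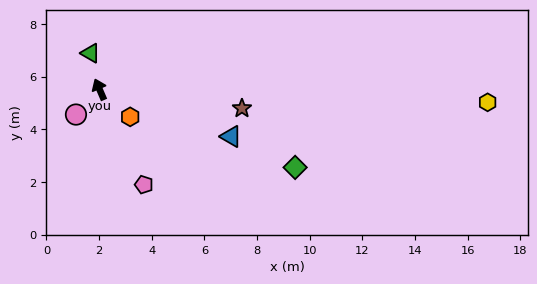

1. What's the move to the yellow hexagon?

turn right 115°, forward 14.7 m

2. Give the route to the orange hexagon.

turn right 155°, forward 1.6 m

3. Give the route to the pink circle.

turn left 114°, forward 1.3 m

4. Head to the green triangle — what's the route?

turn right 9°, forward 1.4 m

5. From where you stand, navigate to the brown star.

turn right 121°, forward 5.5 m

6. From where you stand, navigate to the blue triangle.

turn right 133°, forward 5.3 m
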